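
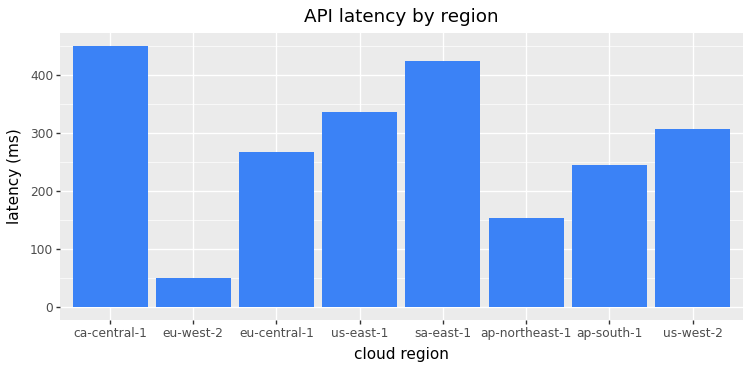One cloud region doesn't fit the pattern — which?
eu-west-2

eu-west-2 ≈ 50; the rest sit between ≈ 150 and ≈ 450.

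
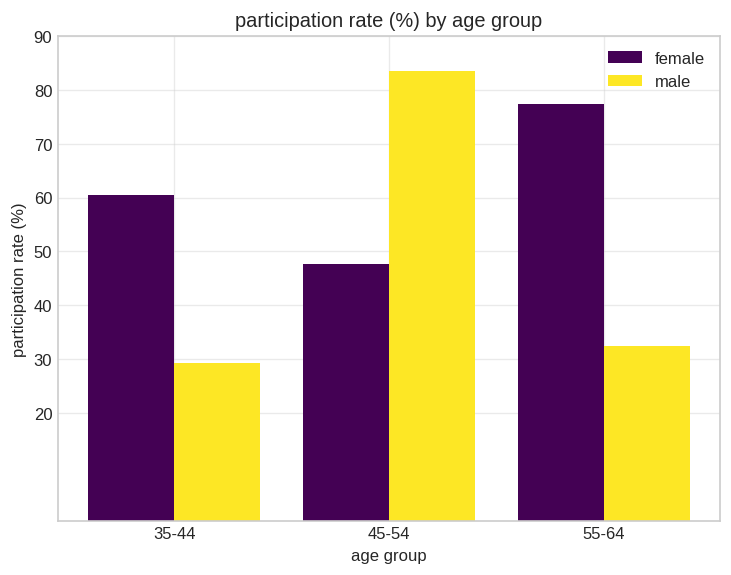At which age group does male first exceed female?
45-54

35-44: male ≈ 30 vs female ≈ 60 (not yet); 45-54: male ≈ 80 vs female ≈ 50 (first crossover).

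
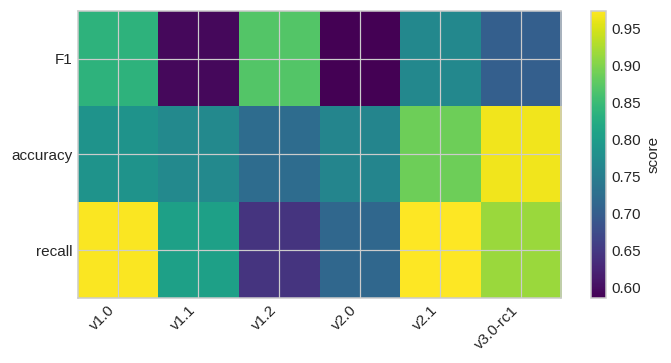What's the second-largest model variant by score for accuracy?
Top 3 for accuracy: v3.0-rc1 ≈ 0.95, v2.1 ≈ 0.90, v1.0 ≈ 0.80.

v2.1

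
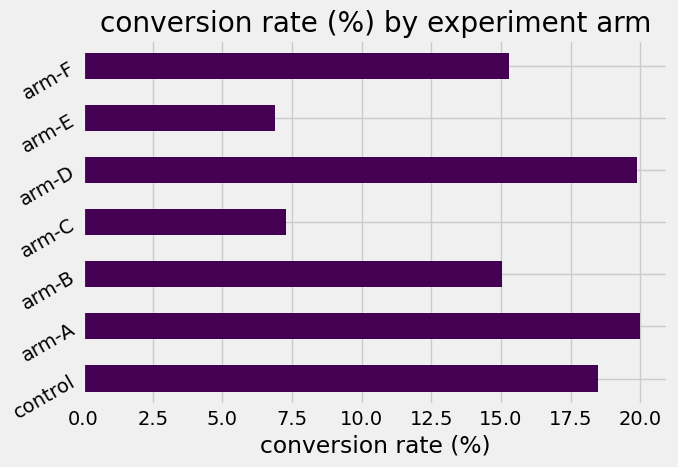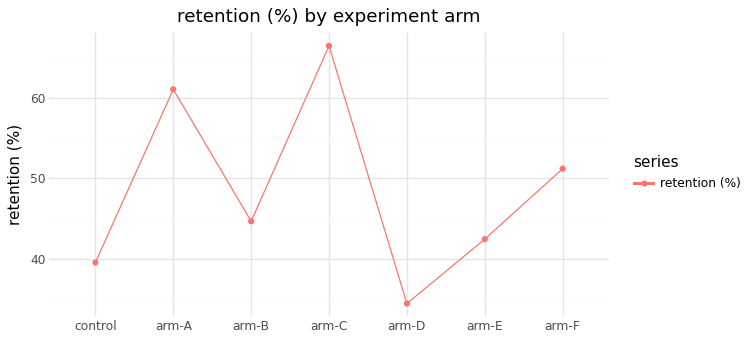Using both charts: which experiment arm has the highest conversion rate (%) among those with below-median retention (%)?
Chart 2 median retention (%) ≈ 40; below-median experiment arms: control, arm-D, arm-E. Among those, arm-D has the highest conversion rate (%) (≈ 20).

arm-D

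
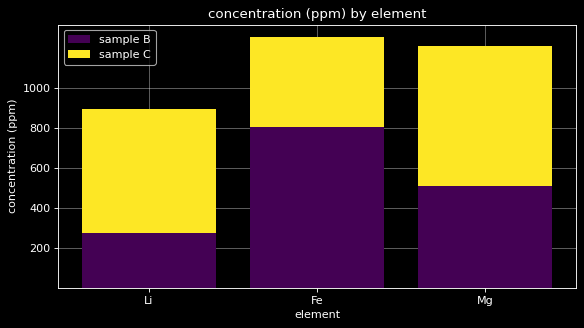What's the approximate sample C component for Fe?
≈ 400

sample C top ≈ 1200, bottom ≈ 800; segment ≈ 400.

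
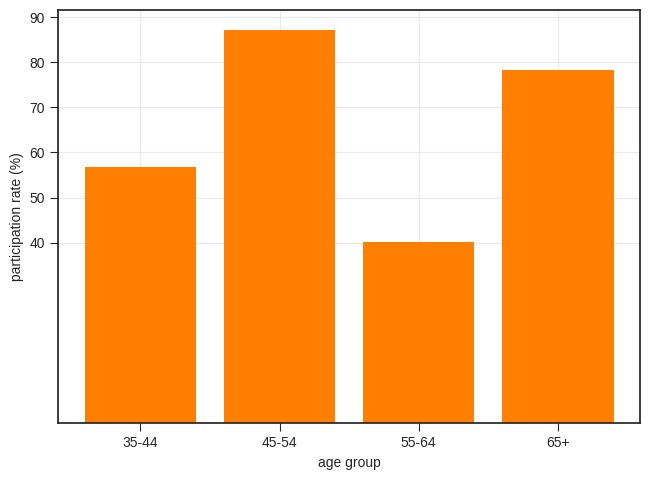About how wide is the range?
≈ 50

Max 45-54 ≈ 90, min 55-64 ≈ 40; range ≈ 50.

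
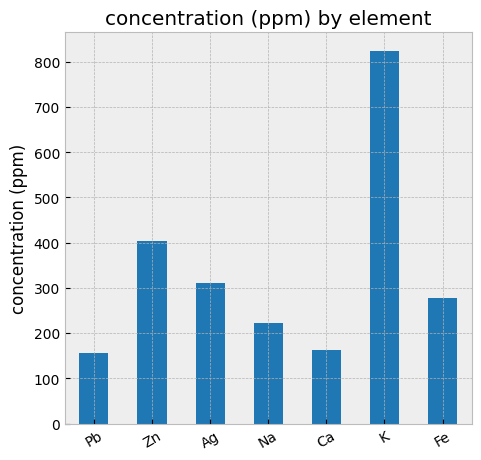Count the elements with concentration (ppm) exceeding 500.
Above 500: K.

1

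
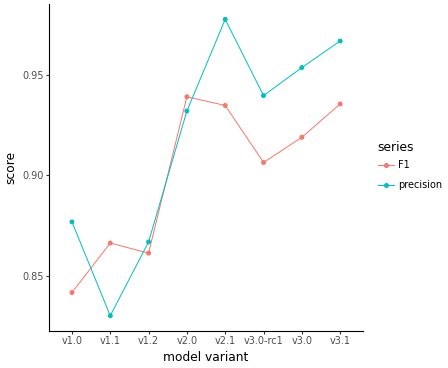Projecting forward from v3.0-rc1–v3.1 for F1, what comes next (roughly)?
Last three: 0.90, 0.92, 0.94 → slope ≈ 0.02/step → next ≈ 0.96.

≈ 0.96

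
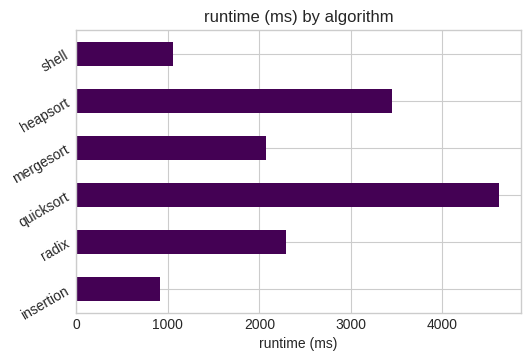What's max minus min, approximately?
Max quicksort ≈ 4500, min insertion ≈ 1000; range ≈ 3500.

≈ 3500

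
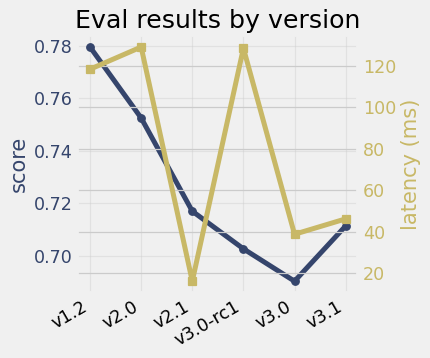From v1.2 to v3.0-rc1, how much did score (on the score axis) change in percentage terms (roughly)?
v1.2 ≈ 0.78, v3.0-rc1 ≈ 0.70; (0.70 − 0.78) / 0.78 ≈ -10.3%.

≈ -10.3%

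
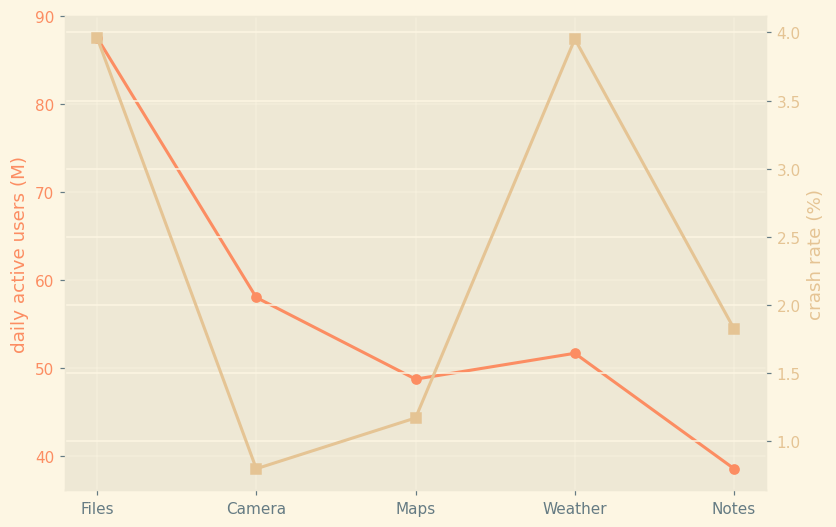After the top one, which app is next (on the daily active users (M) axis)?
Camera

Top 3 (on the daily active users (M) axis): Files ≈ 90, Camera ≈ 60, Weather ≈ 50.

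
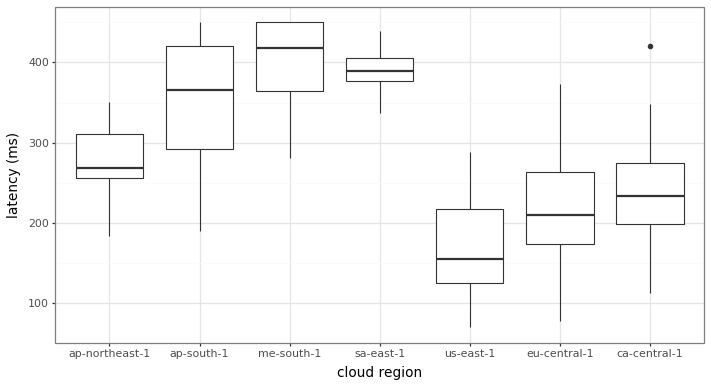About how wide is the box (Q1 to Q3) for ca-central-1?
≈ 75

Q3 ≈ 275, Q1 ≈ 200; IQR ≈ 75.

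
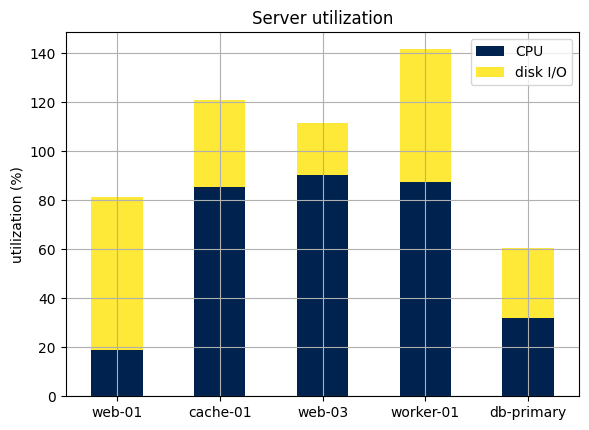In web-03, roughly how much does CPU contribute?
CPU top ≈ 100, bottom ≈ 0; segment ≈ 100.

≈ 100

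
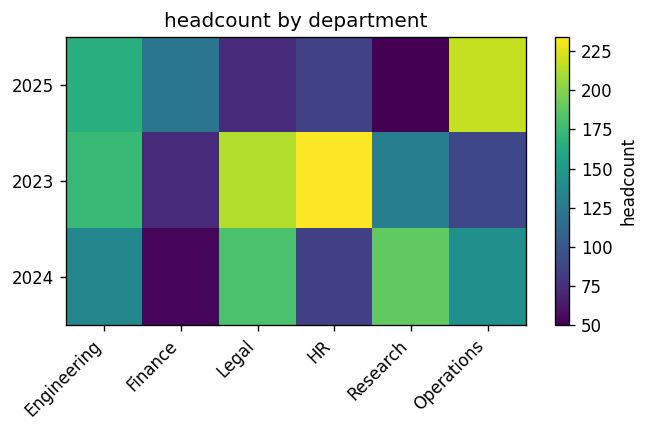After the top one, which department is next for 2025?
Top 3 for 2025: Operations ≈ 220, Engineering ≈ 160, Finance ≈ 120.

Engineering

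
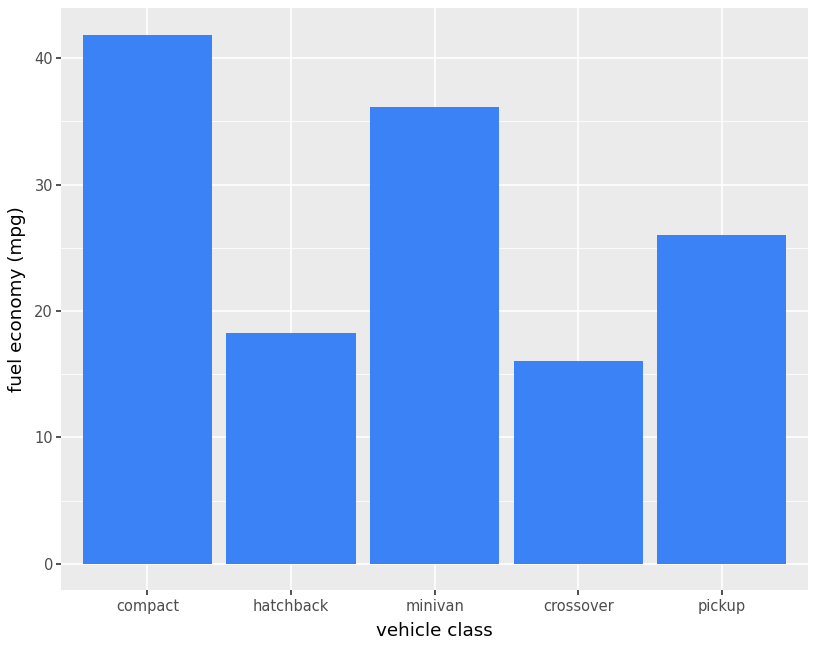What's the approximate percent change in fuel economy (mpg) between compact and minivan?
≈ -12.5%

compact ≈ 40, minivan ≈ 35; (35 − 40) / 40 ≈ -12.5%.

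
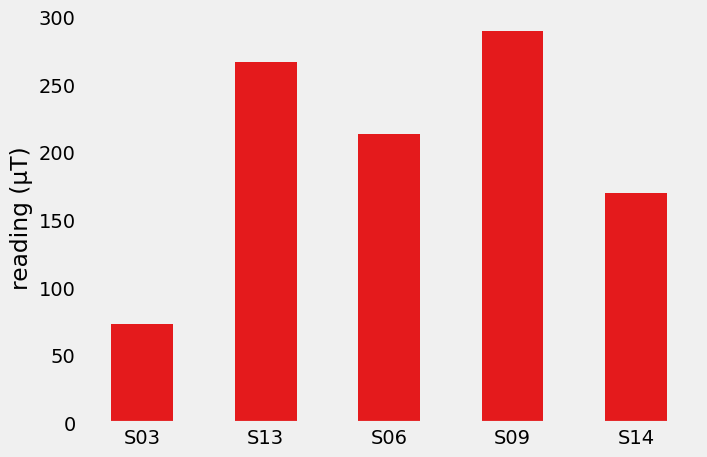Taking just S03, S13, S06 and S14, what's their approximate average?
≈ 188

(75 + 275 + 225 + 175) / 4 ≈ 188.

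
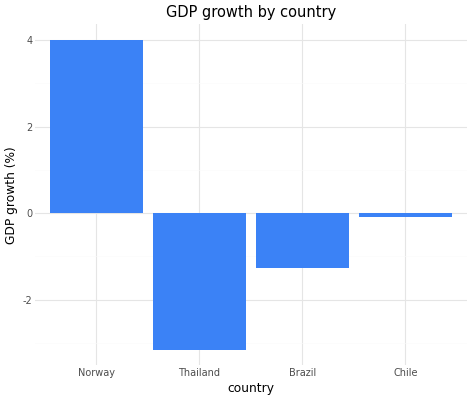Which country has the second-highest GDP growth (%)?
Top 3: Norway ≈ 4, Chile ≈ 0, Brazil ≈ -1.

Chile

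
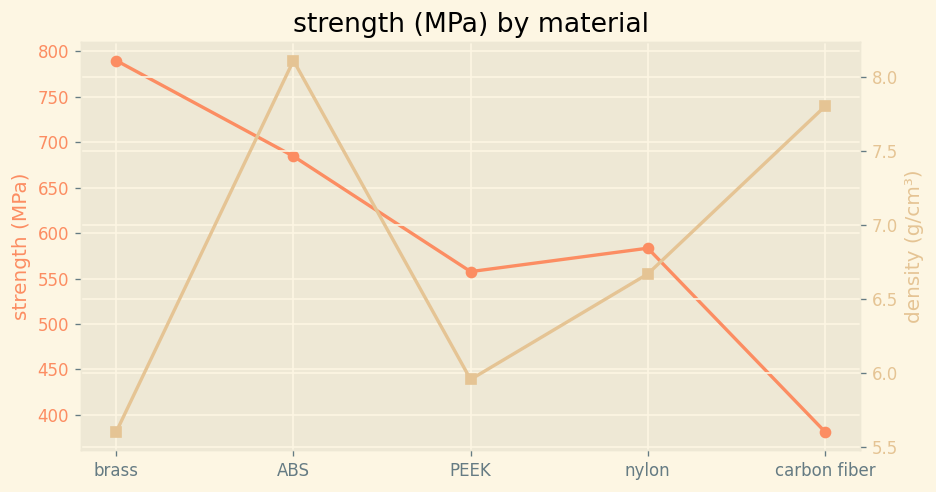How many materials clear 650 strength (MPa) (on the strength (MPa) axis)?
Above 650: brass, ABS.

2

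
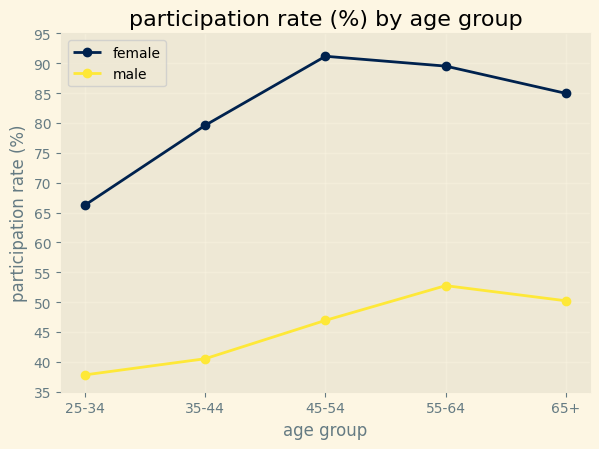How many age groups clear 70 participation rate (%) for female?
4

Above 70: 35-44, 45-54, 55-64, 65+.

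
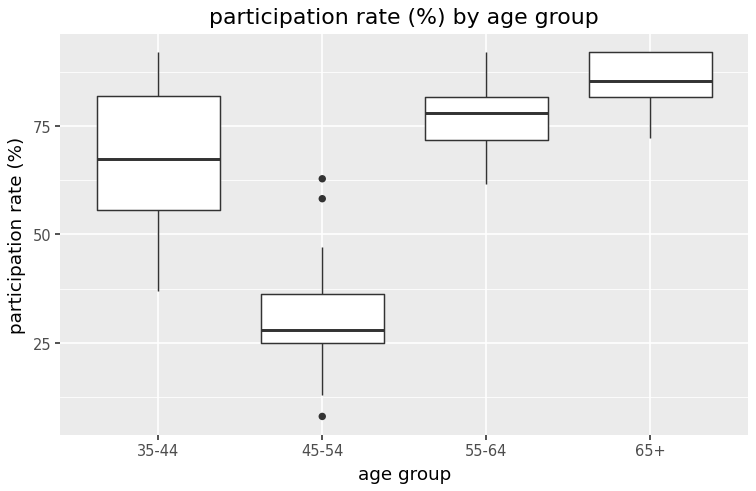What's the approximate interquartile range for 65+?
Q3 ≈ 90, Q1 ≈ 80; IQR ≈ 10.

≈ 10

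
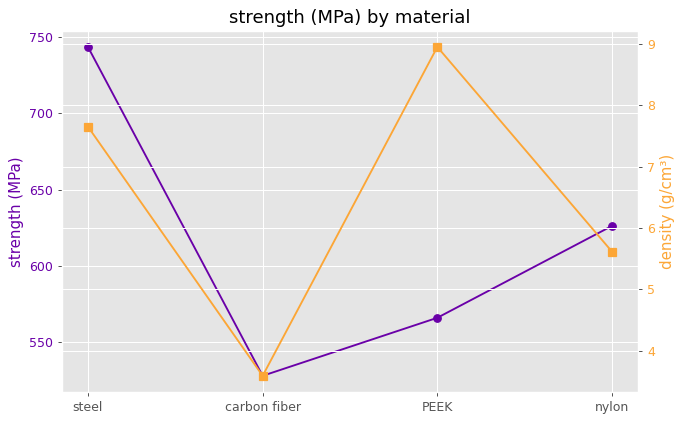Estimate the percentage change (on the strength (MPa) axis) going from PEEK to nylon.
≈ +10.7%

PEEK ≈ 560, nylon ≈ 620; (620 − 560) / 560 ≈ +10.7%.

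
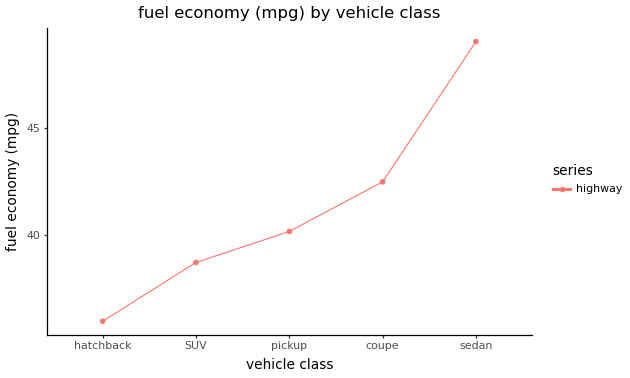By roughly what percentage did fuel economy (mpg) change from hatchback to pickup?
hatchback ≈ 36, pickup ≈ 40; (40 − 36) / 36 ≈ +11.1%.

≈ +11.1%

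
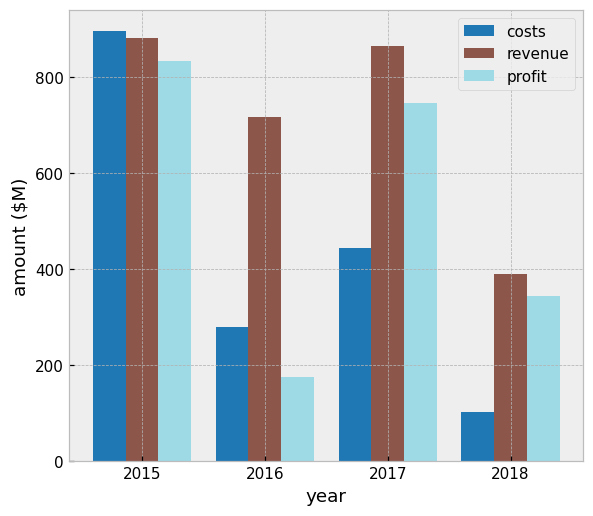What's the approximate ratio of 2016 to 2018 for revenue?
≈ 1.75×

2016 ≈ 700, 2018 ≈ 400; 700/400 ≈ 1.75.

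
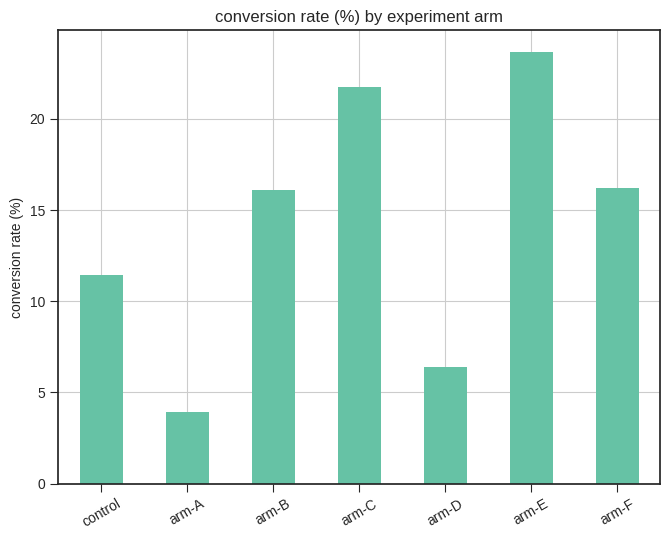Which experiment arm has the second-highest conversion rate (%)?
Top 3: arm-E ≈ 24, arm-C ≈ 22, arm-F ≈ 16.

arm-C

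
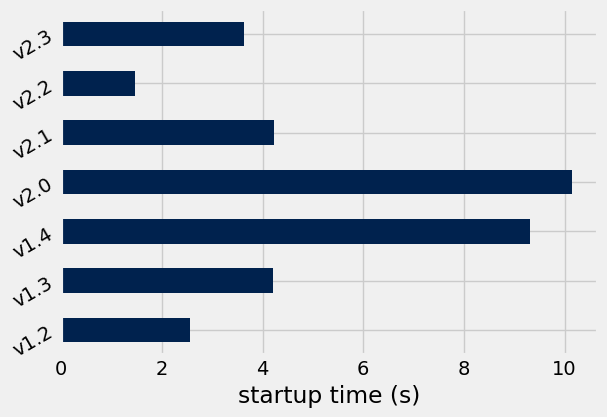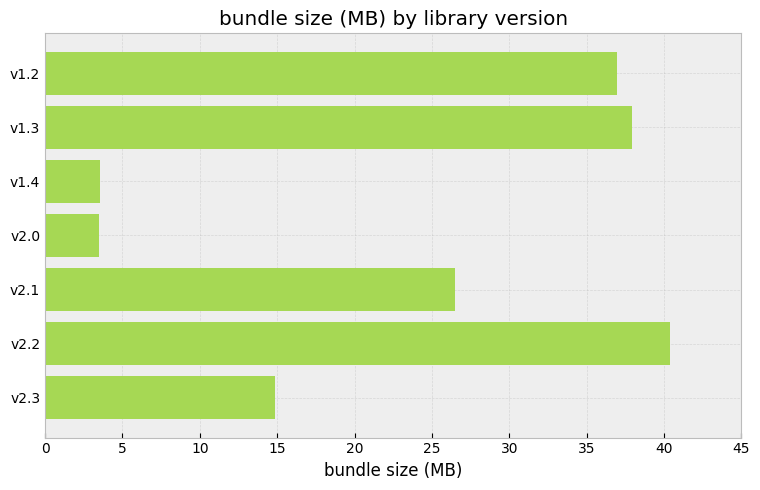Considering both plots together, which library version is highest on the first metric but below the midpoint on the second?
v2.0

Chart 2 median bundle size (MB) ≈ 25; below-median library versions: v1.4, v2.0, v2.3. Among those, v2.0 has the highest startup time (s) (≈ 10).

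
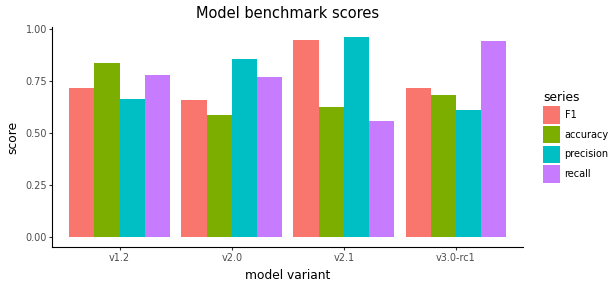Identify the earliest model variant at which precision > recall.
v1.2: precision ≈ 0.7 vs recall ≈ 0.8 (not yet); v2.0: precision ≈ 0.9 vs recall ≈ 0.8 (first crossover).

v2.0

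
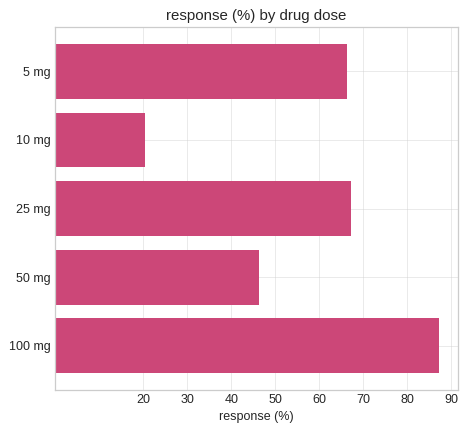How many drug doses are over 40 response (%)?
4

Above 40: 5 mg, 25 mg, 50 mg, 100 mg.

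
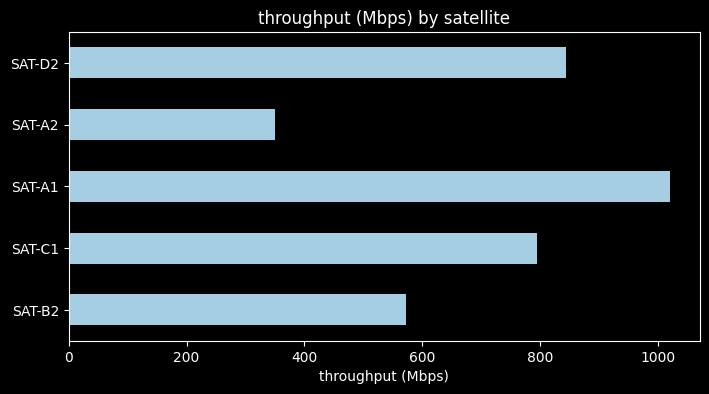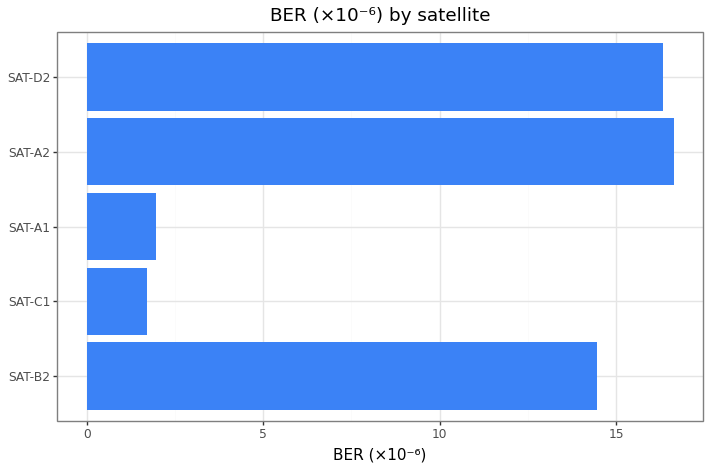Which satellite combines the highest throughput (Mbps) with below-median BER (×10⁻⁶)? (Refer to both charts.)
SAT-A1

Chart 2 median BER (×10⁻⁶) ≈ 14; below-median satellites: SAT-C1, SAT-A1. Among those, SAT-A1 has the highest throughput (Mbps) (≈ 1000).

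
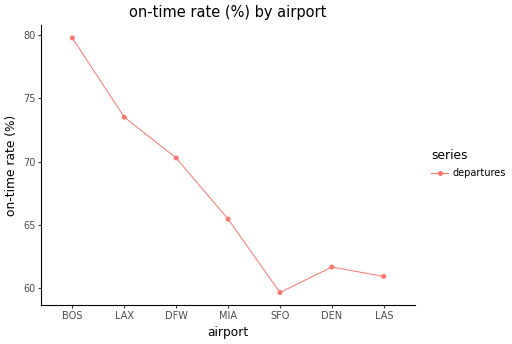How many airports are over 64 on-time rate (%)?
4

Above 64: BOS, LAX, DFW, MIA.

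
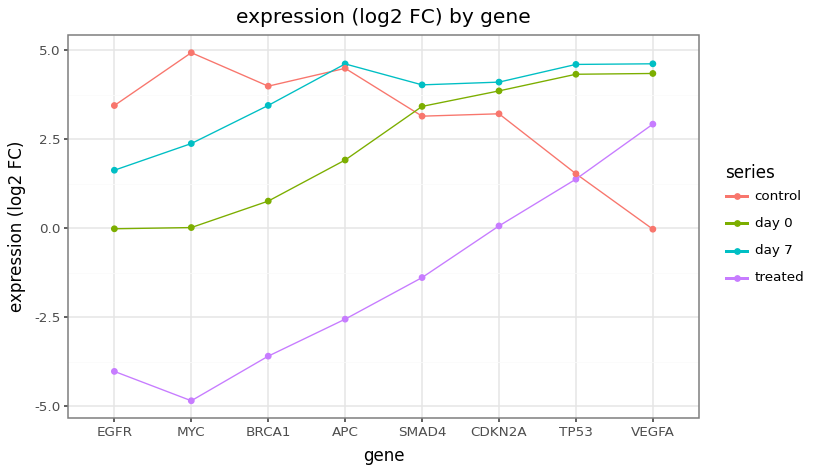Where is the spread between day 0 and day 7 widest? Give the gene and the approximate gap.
APC, ≈ 3 log2 FC

APC: day 0 ≈ 2, day 7 ≈ 5 → gap ≈ 3. Next-largest (BRCA1) is only ≈ 2.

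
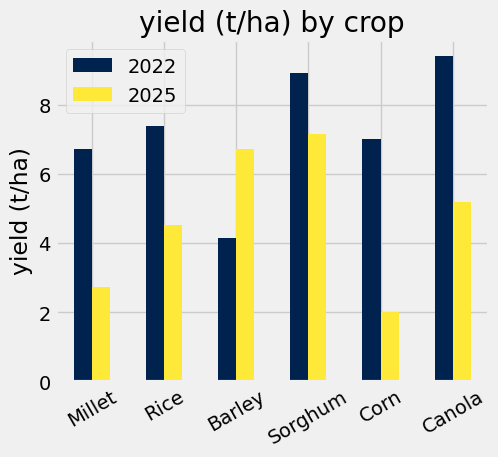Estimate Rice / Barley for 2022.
≈ 1.75×

Rice ≈ 7, Barley ≈ 4; 7/4 ≈ 1.75.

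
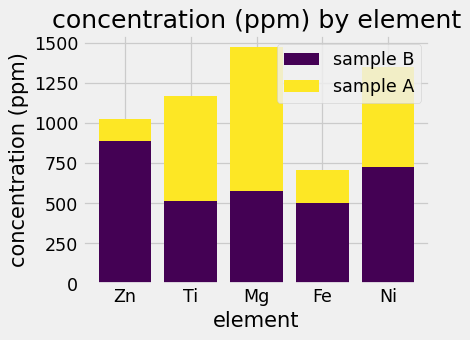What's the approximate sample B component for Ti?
≈ 600

sample B top ≈ 600, bottom ≈ 0; segment ≈ 600.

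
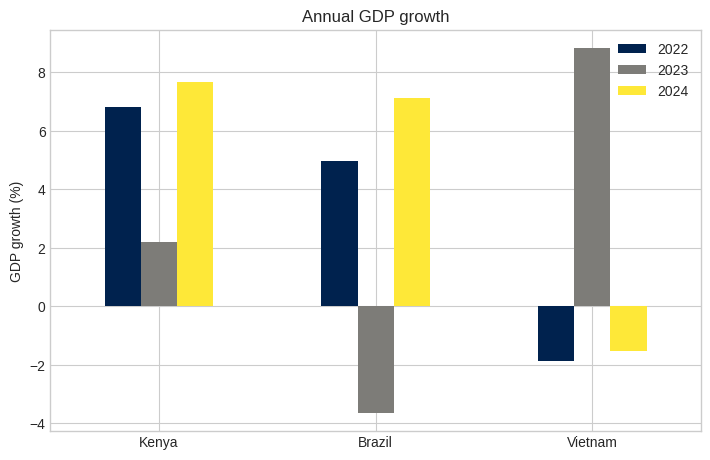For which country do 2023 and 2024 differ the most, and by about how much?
Brazil: 2023 ≈ -4, 2024 ≈ 8 → gap ≈ 12. Next-largest (Vietnam) is only ≈ 10.

Brazil, ≈ 12 %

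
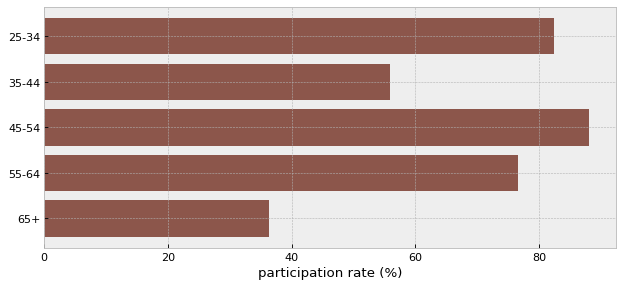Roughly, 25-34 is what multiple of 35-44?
25-34 ≈ 80, 35-44 ≈ 60; 80/60 ≈ 1.33.

≈ 1.33×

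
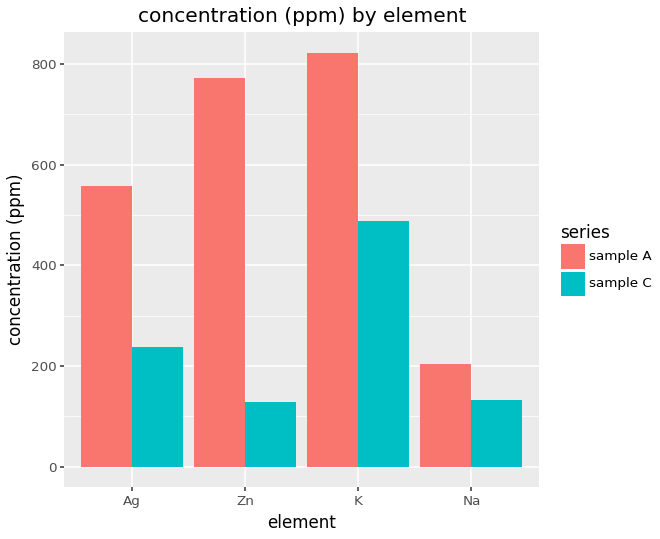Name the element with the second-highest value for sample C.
Ag

Top 3 for sample C: K ≈ 500, Ag ≈ 200, Na ≈ 100.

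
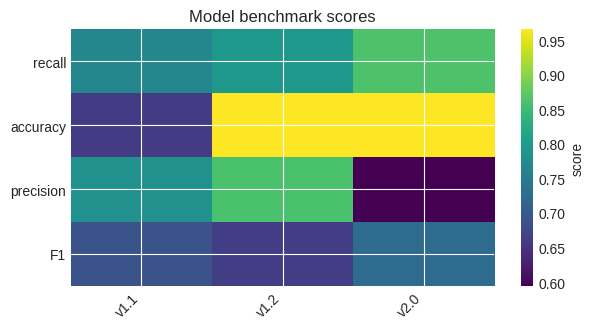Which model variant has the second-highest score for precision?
Top 3 for precision: v1.2 ≈ 0.85, v1.1 ≈ 0.80, v2.0 ≈ 0.60.

v1.1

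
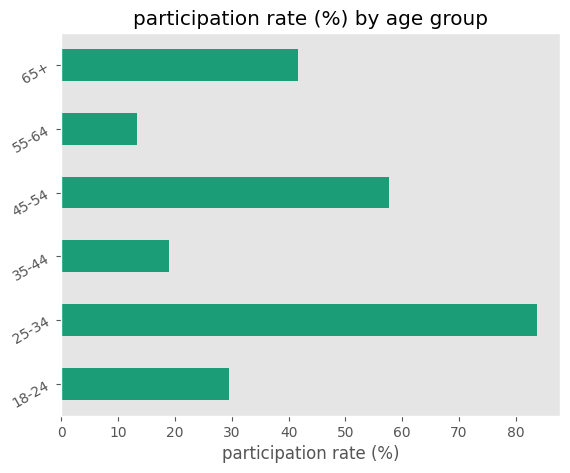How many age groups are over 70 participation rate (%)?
Above 70: 25-34.

1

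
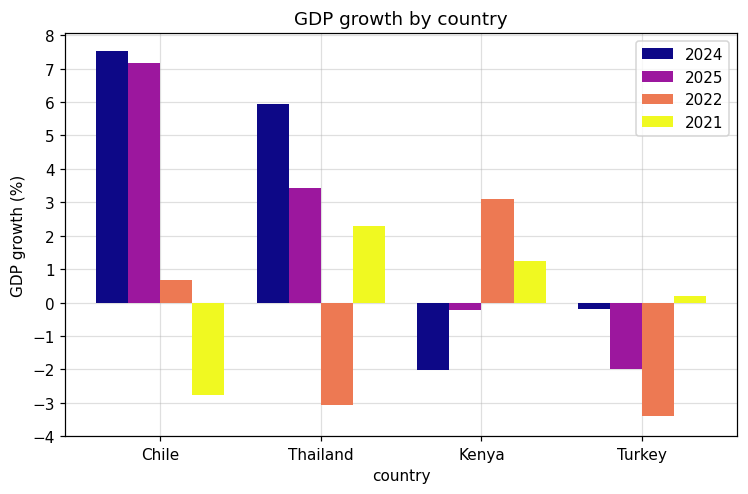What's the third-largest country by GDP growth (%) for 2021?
Turkey

Top 4 for 2021: Thailand ≈ 2, Kenya ≈ 1, Turkey ≈ 0, Chile ≈ -3.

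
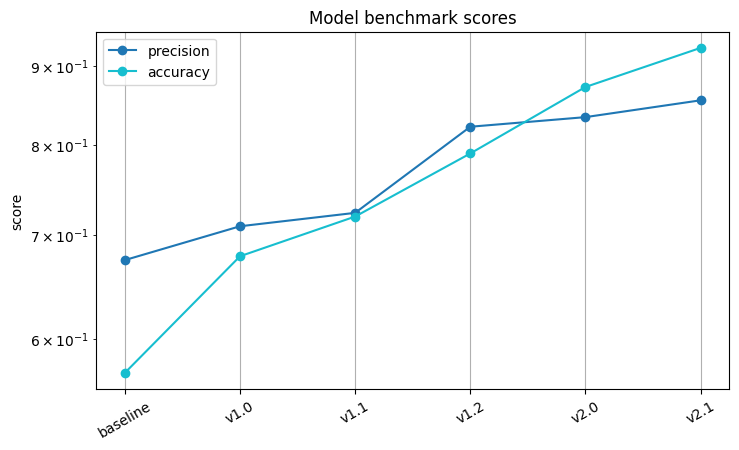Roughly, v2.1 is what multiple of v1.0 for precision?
≈ 1.21×

v2.1 ≈ 0.85, v1.0 ≈ 0.70; 0.85/0.70 ≈ 1.21.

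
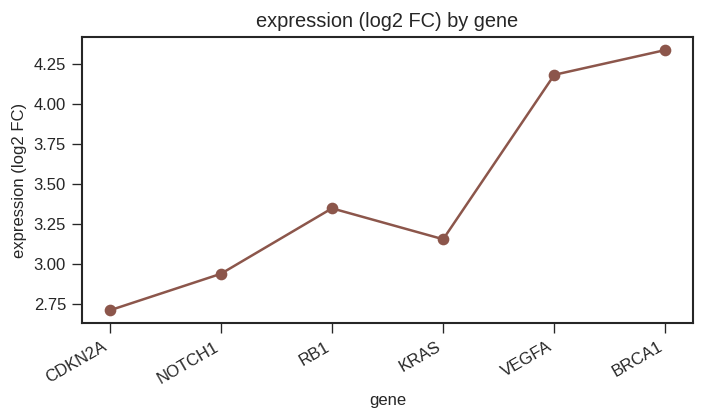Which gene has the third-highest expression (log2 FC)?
RB1

Top 4: BRCA1 ≈ 4.4, VEGFA ≈ 4.2, RB1 ≈ 3.4, KRAS ≈ 3.2.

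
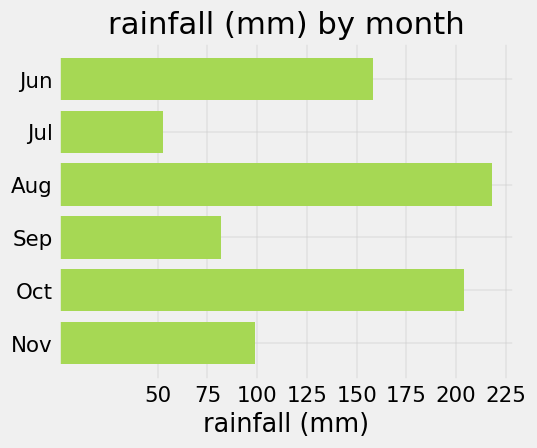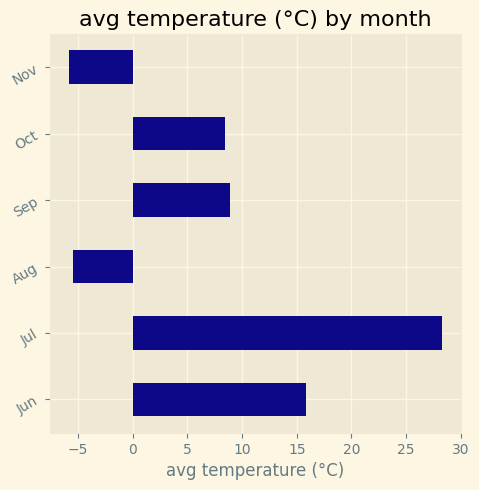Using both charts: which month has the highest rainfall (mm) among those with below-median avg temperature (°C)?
Chart 2 median avg temperature (°C) ≈ 10; below-median months: Aug, Oct, Nov. Among those, Aug has the highest rainfall (mm) (≈ 225).

Aug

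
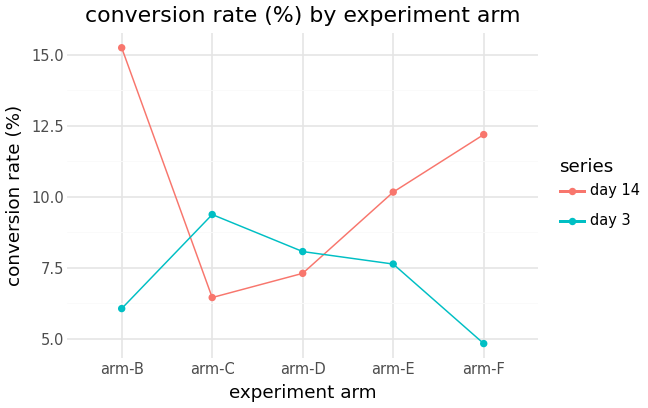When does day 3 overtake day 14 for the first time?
arm-B: day 3 ≈ 6 vs day 14 ≈ 15 (not yet); arm-C: day 3 ≈ 9 vs day 14 ≈ 6 (first crossover).

arm-C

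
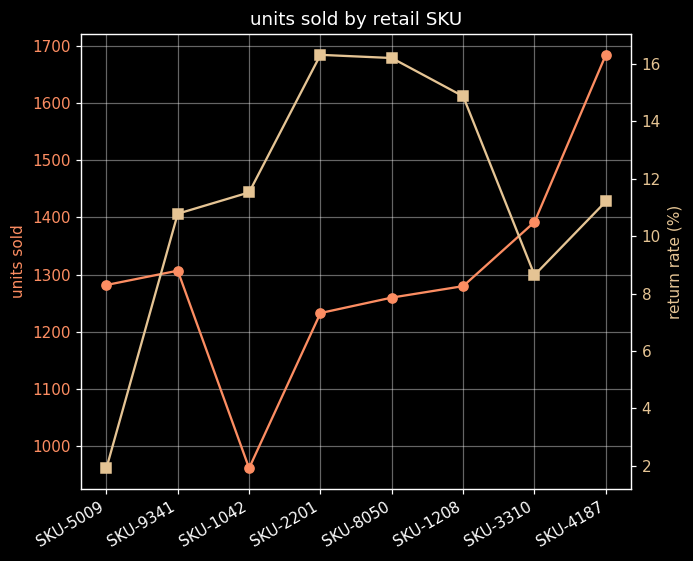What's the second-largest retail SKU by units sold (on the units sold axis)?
SKU-3310

Top 3 (on the units sold axis): SKU-4187 ≈ 1700, SKU-3310 ≈ 1400, SKU-9341 ≈ 1300.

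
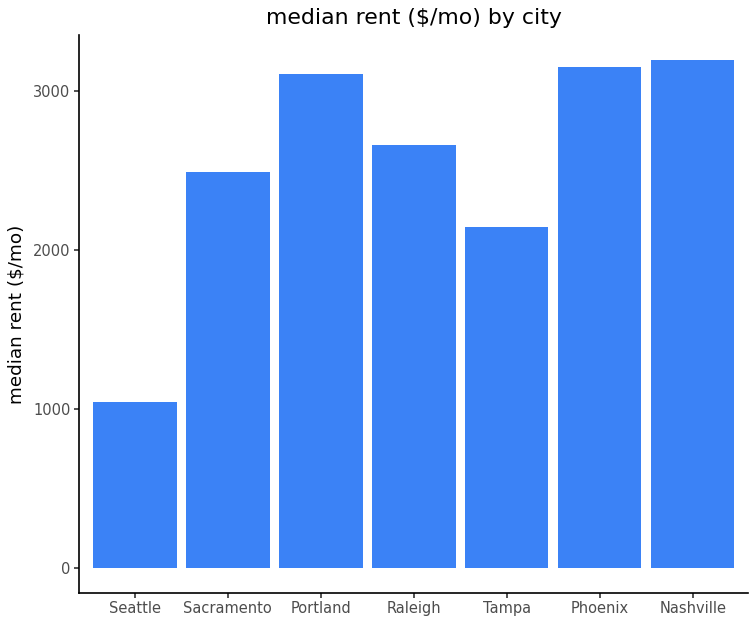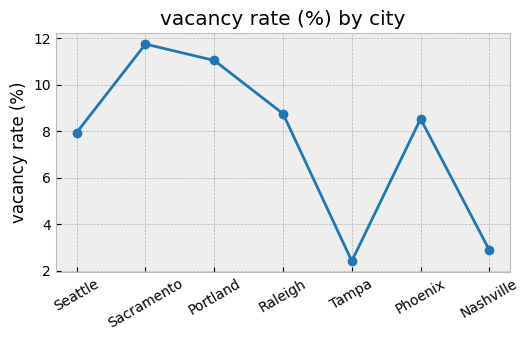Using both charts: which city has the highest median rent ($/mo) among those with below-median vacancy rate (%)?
Nashville

Chart 2 median vacancy rate (%) ≈ 8; below-median cities: Seattle, Tampa, Nashville. Among those, Nashville has the highest median rent ($/mo) (≈ 3000).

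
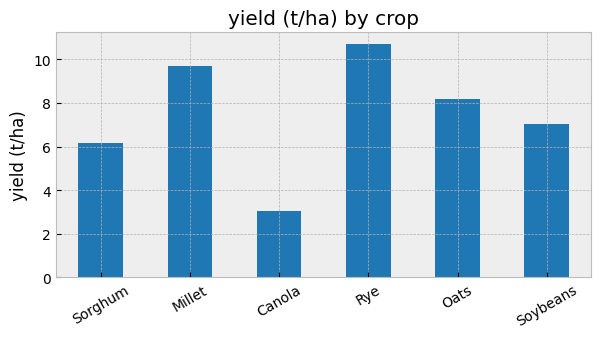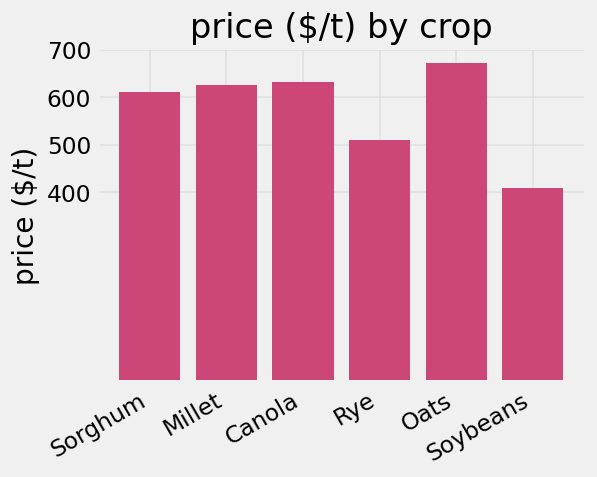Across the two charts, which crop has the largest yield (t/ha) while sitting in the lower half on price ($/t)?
Rye

Chart 2 median price ($/t) ≈ 600; below-median crops: Sorghum, Rye, Soybeans. Among those, Rye has the highest yield (t/ha) (≈ 11).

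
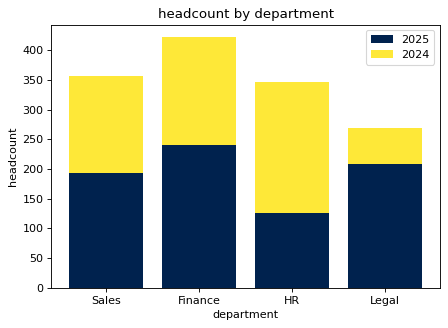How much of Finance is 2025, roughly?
≈ 250

2025 top ≈ 250, bottom ≈ 0; segment ≈ 250.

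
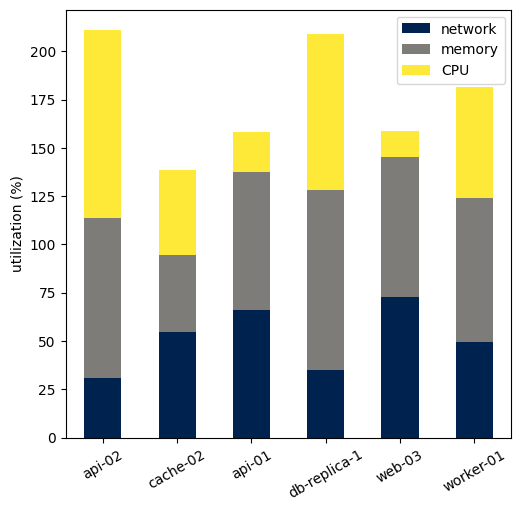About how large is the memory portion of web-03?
memory top ≈ 140, bottom ≈ 80; segment ≈ 60.

≈ 60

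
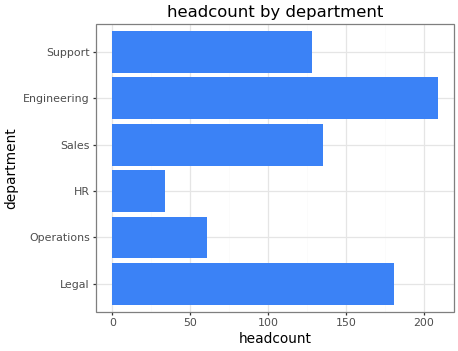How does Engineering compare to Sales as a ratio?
≈ 1.43×

Engineering ≈ 200, Sales ≈ 140; 200/140 ≈ 1.43.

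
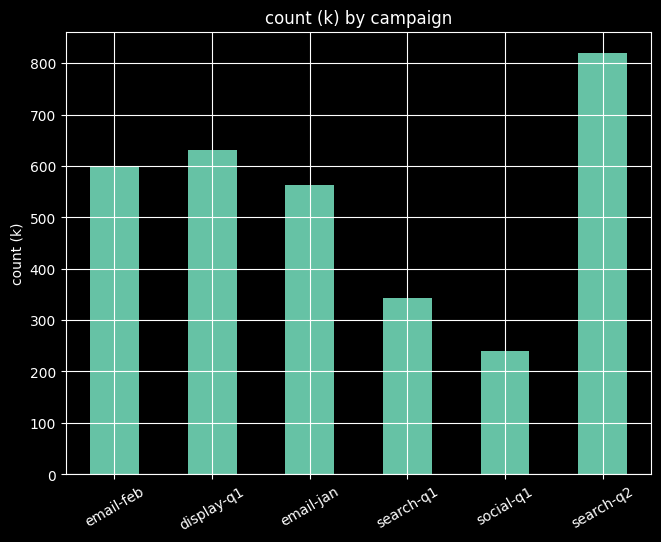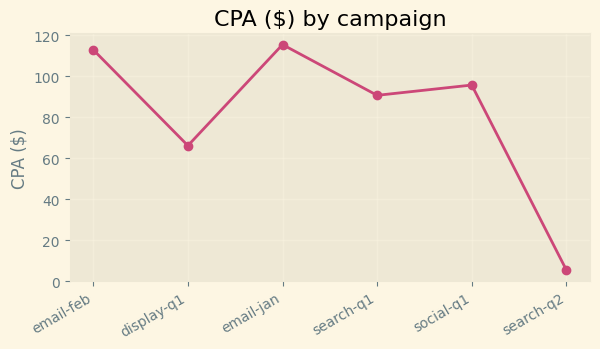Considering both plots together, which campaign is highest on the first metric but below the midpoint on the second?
Chart 2 median CPA ($) ≈ 100; below-median campaigns: display-q1, search-q1, search-q2. Among those, search-q2 has the highest count (k) (≈ 800).

search-q2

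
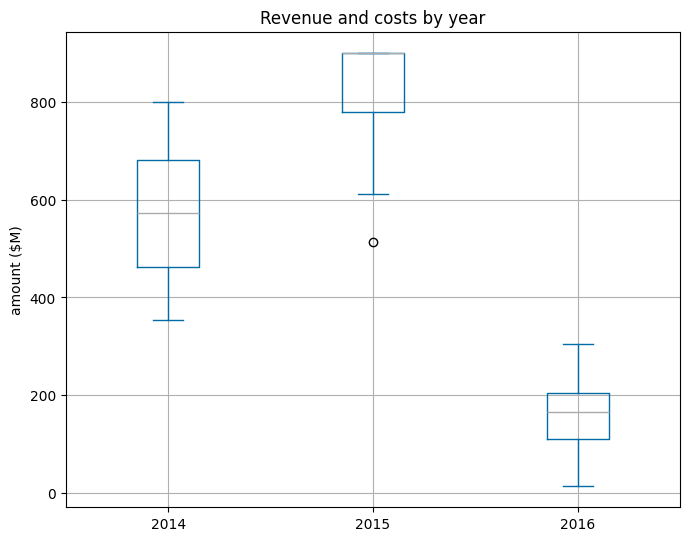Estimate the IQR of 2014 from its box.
Q3 ≈ 700, Q1 ≈ 500; IQR ≈ 200.

≈ 200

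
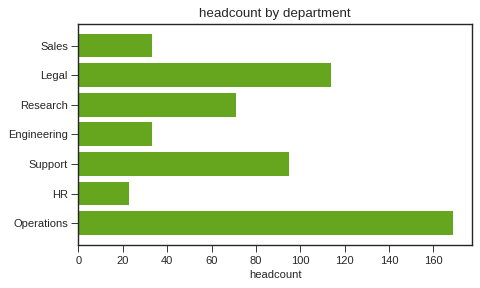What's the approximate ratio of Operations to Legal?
≈ 1.33×

Operations ≈ 160, Legal ≈ 120; 160/120 ≈ 1.33.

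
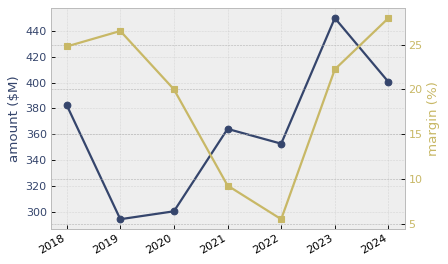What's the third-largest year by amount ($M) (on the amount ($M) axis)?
Top 4 (on the amount ($M) axis): 2023 ≈ 440, 2024 ≈ 400, 2018 ≈ 380, 2021 ≈ 360.

2018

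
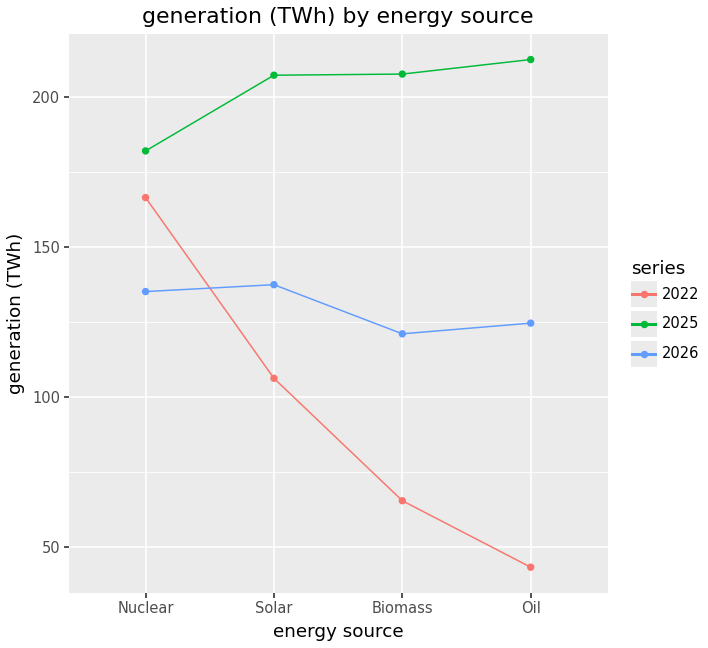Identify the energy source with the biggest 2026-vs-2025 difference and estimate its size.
Oil: 2026 ≈ 120, 2025 ≈ 220 → gap ≈ 100. Next-largest (Biomass) is only ≈ 80.

Oil, ≈ 100 TWh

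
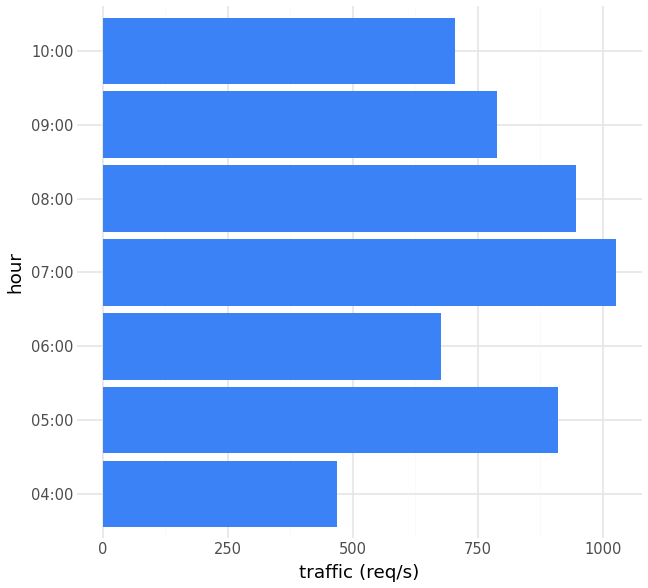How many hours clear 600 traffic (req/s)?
6

Above 600: 05:00, 06:00, 07:00, 08:00, 09:00, 10:00.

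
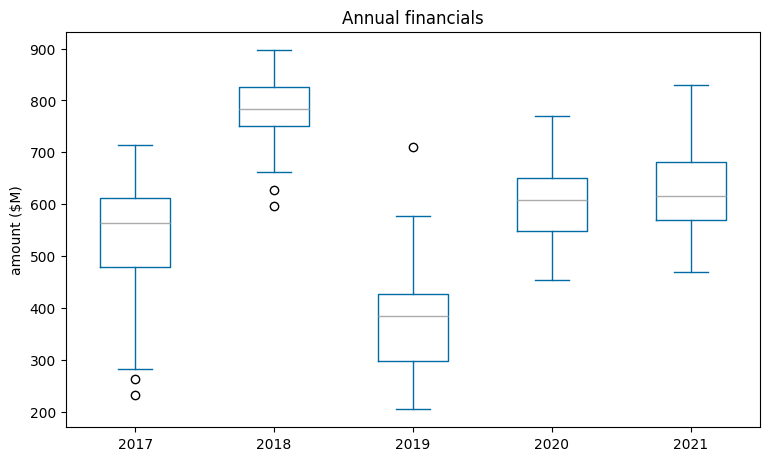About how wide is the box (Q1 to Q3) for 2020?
Q3 ≈ 650, Q1 ≈ 550; IQR ≈ 100.

≈ 100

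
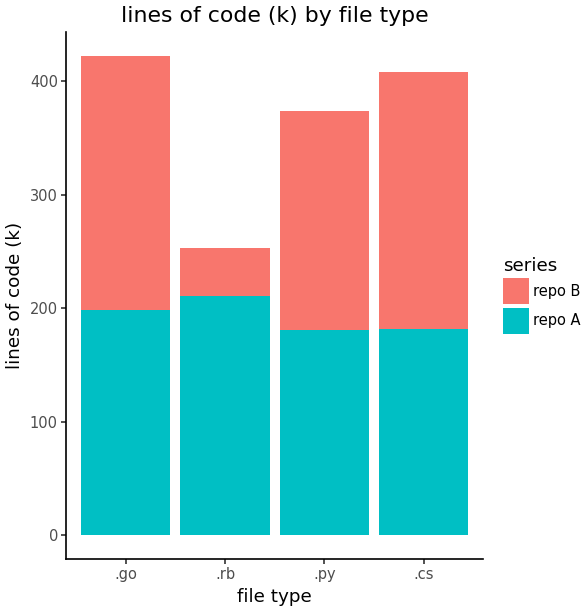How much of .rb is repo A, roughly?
repo A top ≈ 200, bottom ≈ 0; segment ≈ 200.

≈ 200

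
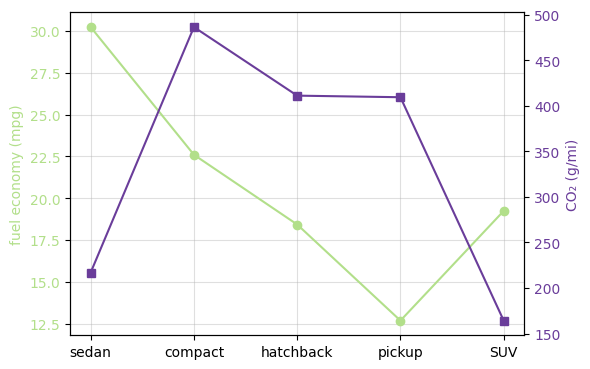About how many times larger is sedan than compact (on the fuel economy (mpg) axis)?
≈ 1.36×

sedan ≈ 30, compact ≈ 22; 30/22 ≈ 1.36.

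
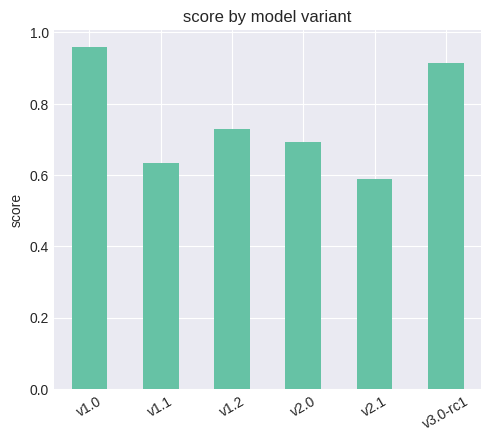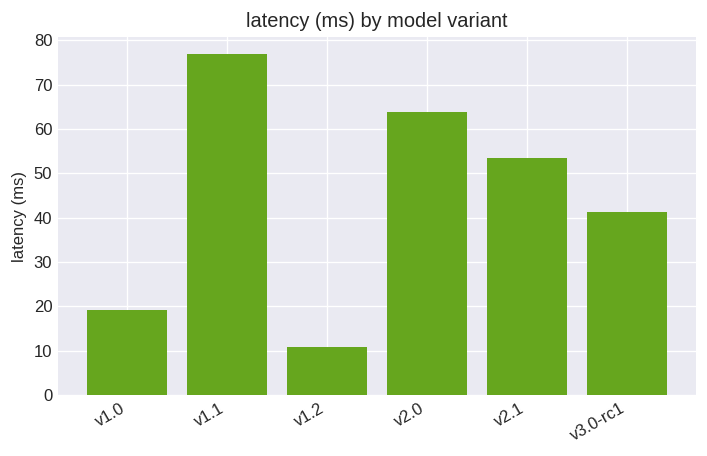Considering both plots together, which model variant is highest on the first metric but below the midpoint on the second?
v1.0

Chart 2 median latency (ms) ≈ 50; below-median model variants: v1.0, v1.2, v3.0-rc1. Among those, v1.0 has the highest score (≈ 1).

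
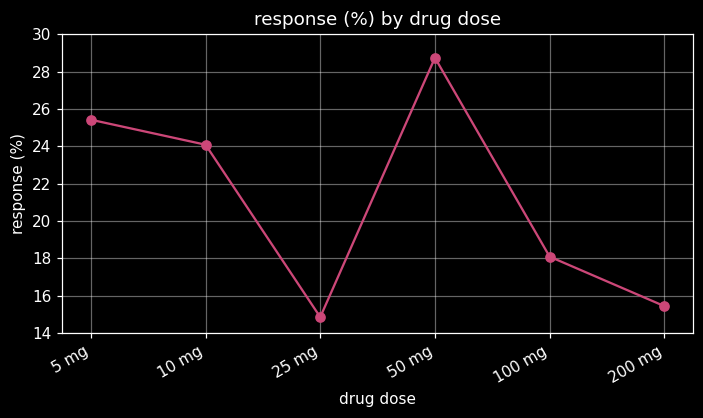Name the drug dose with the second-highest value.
5 mg

Top 3: 50 mg ≈ 28, 5 mg ≈ 26, 10 mg ≈ 24.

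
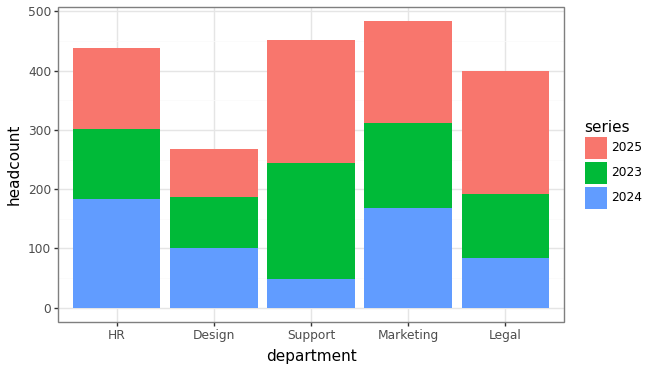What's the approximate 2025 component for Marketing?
≈ 200

2025 top ≈ 500, bottom ≈ 300; segment ≈ 200.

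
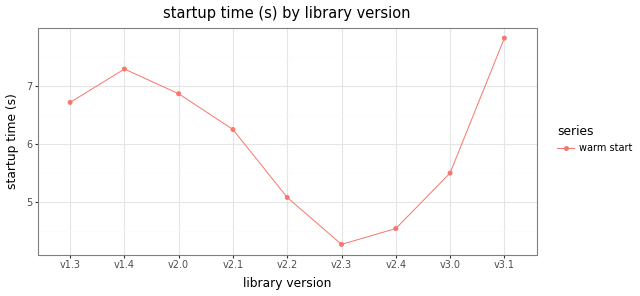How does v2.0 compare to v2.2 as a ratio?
v2.0 ≈ 7.0, v2.2 ≈ 5.0; 7.0/5.0 ≈ 1.4.

≈ 1.4×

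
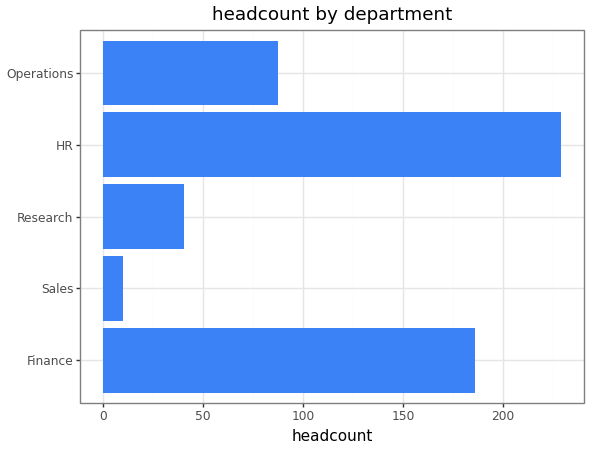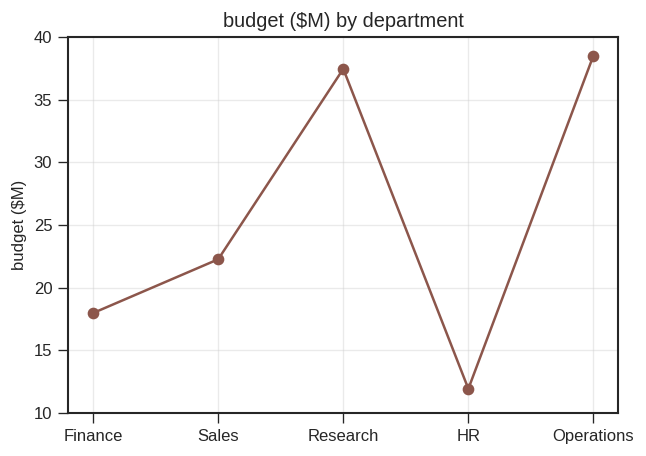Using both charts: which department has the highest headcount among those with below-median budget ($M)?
Chart 2 median budget ($M) ≈ 20; below-median departments: Finance, HR. Among those, HR has the highest headcount (≈ 225).

HR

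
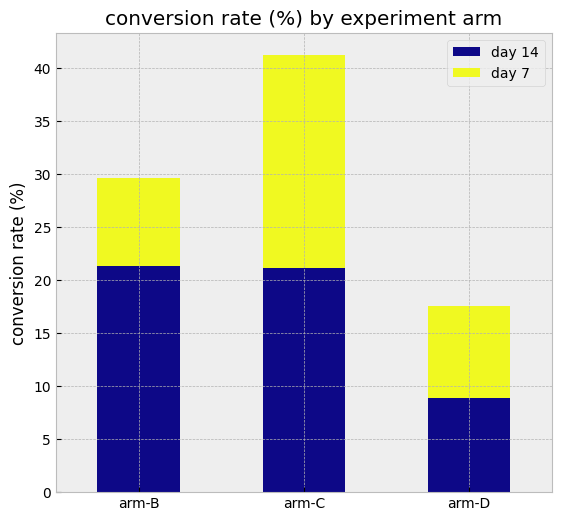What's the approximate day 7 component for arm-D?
day 7 top ≈ 20, bottom ≈ 10; segment ≈ 10.

≈ 10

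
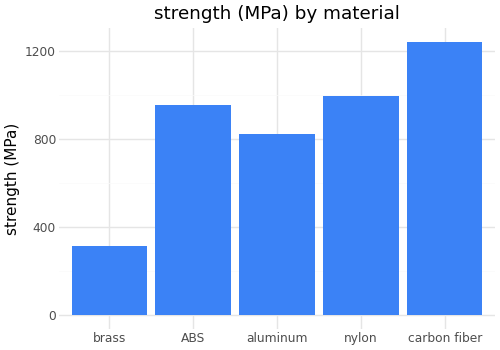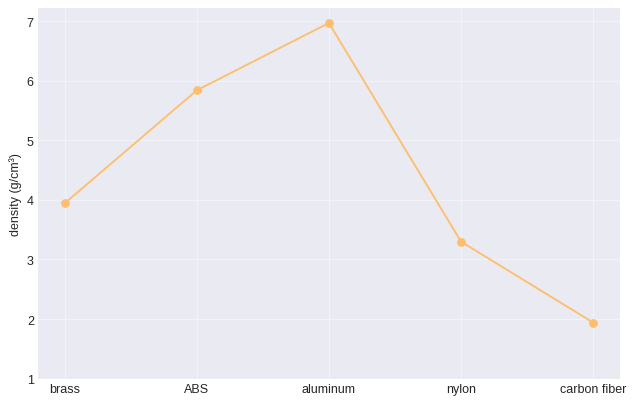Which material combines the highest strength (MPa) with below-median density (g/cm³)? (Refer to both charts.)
carbon fiber

Chart 2 median density (g/cm³) ≈ 4; below-median materials: nylon, carbon fiber. Among those, carbon fiber has the highest strength (MPa) (≈ 1200).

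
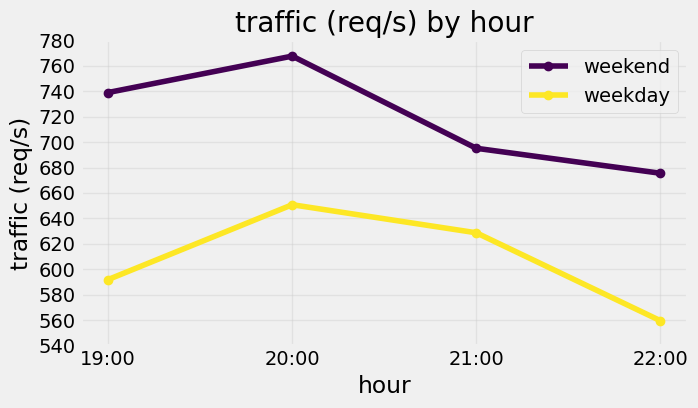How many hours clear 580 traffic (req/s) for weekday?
3

Above 580: 19:00, 20:00, 21:00.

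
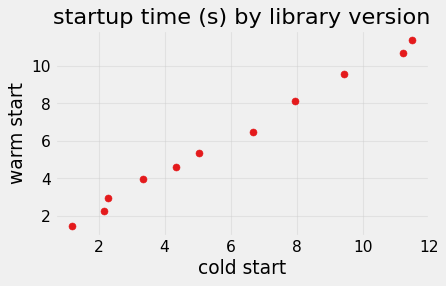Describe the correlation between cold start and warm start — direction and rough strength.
Points are positively correlated; strong (|r| ≈ 1.0).

positive, strong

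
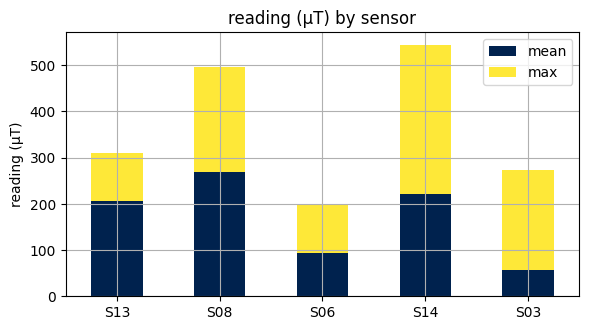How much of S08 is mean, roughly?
mean top ≈ 250, bottom ≈ 0; segment ≈ 250.

≈ 250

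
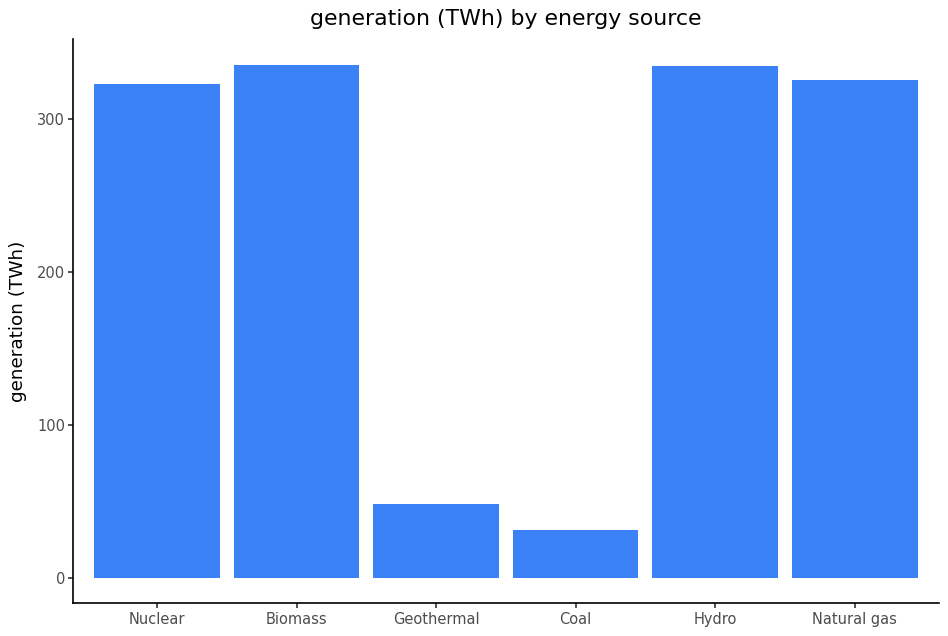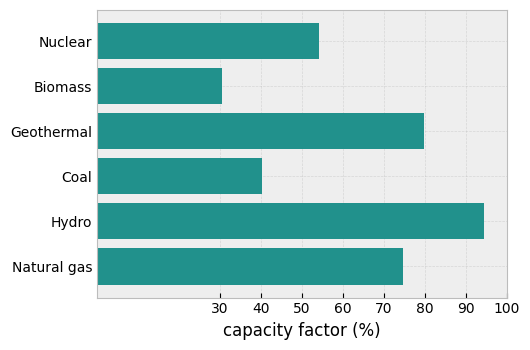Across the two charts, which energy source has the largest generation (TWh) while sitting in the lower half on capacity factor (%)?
Chart 2 median capacity factor (%) ≈ 60; below-median energy sources: Nuclear, Biomass, Coal. Among those, Biomass has the highest generation (TWh) (≈ 350).

Biomass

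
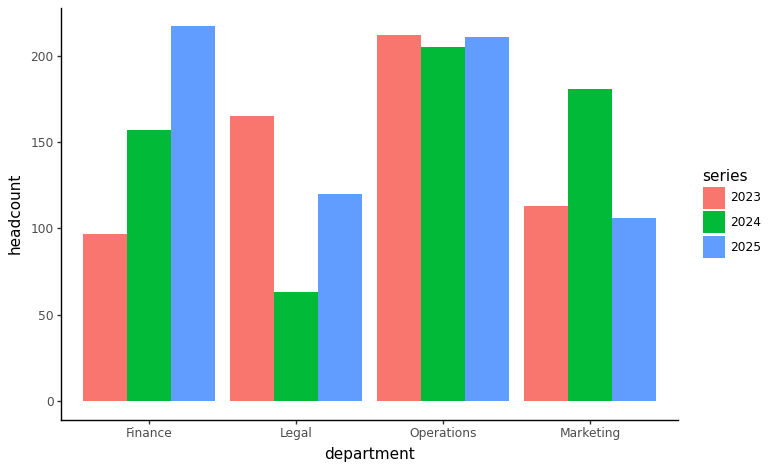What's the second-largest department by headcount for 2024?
Marketing

Top 3 for 2024: Operations ≈ 200, Marketing ≈ 180, Finance ≈ 160.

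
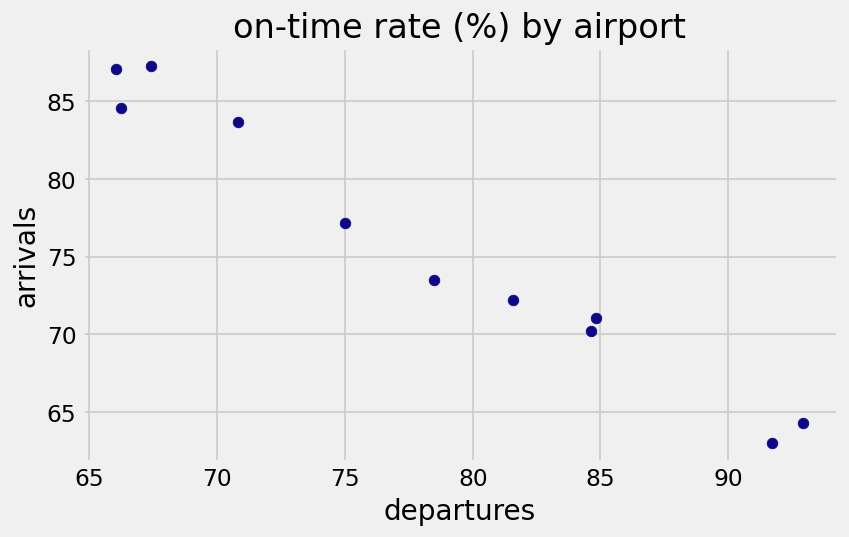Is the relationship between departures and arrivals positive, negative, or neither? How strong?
negative, strong

Points are negatively correlated; strong (|r| ≈ 1.0).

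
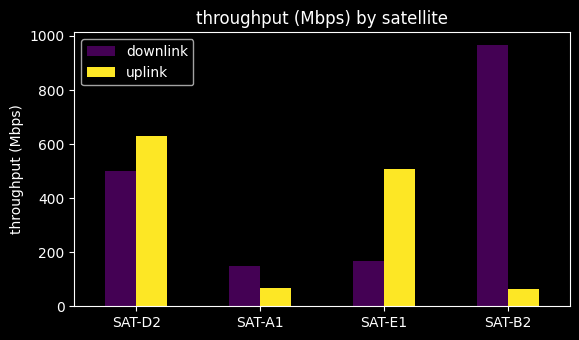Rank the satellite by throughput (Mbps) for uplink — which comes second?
Top 3 for uplink: SAT-D2 ≈ 600, SAT-E1 ≈ 500, SAT-A1 ≈ 100.

SAT-E1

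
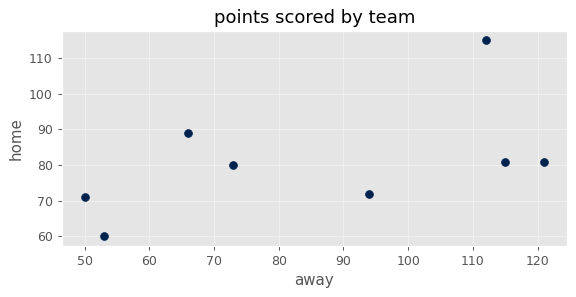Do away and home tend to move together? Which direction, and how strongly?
Points are positively correlated; moderate (|r| ≈ 0.5).

positive, moderate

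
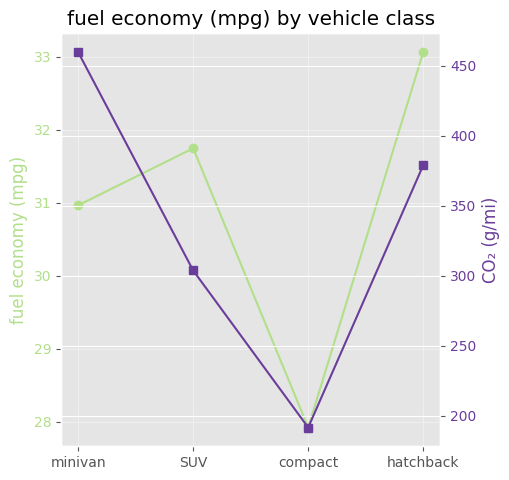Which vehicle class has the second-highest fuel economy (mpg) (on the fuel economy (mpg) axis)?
SUV

Top 3 (on the fuel economy (mpg) axis): hatchback ≈ 33.0, SUV ≈ 31.5, minivan ≈ 31.0.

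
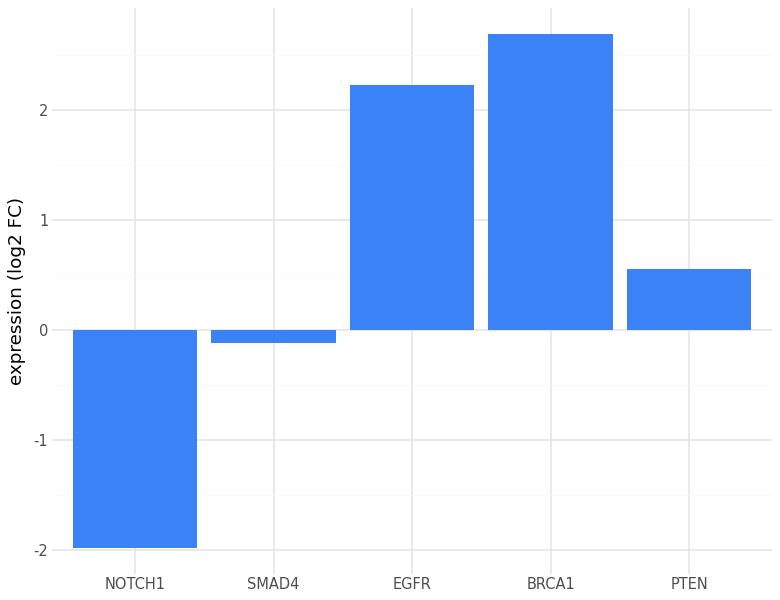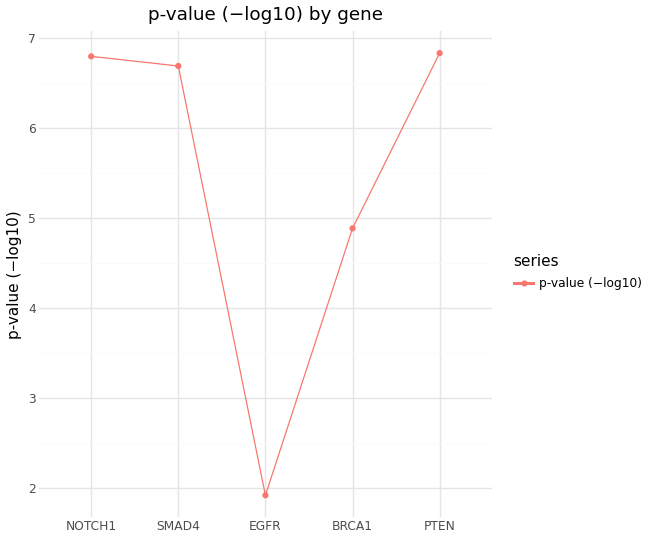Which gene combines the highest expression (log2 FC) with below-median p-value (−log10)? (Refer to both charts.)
BRCA1

Chart 2 median p-value (−log10) ≈ 7; below-median genes: EGFR, BRCA1. Among those, BRCA1 has the highest expression (log2 FC) (≈ 2.5).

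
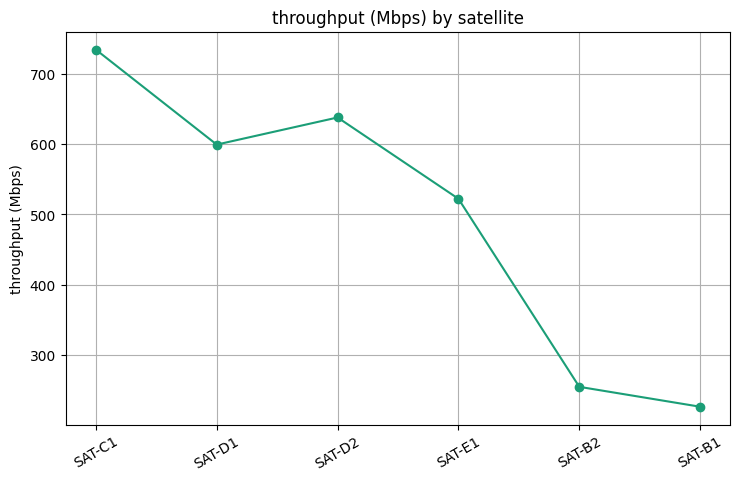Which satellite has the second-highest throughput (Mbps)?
SAT-D2

Top 3: SAT-C1 ≈ 750, SAT-D2 ≈ 650, SAT-D1 ≈ 600.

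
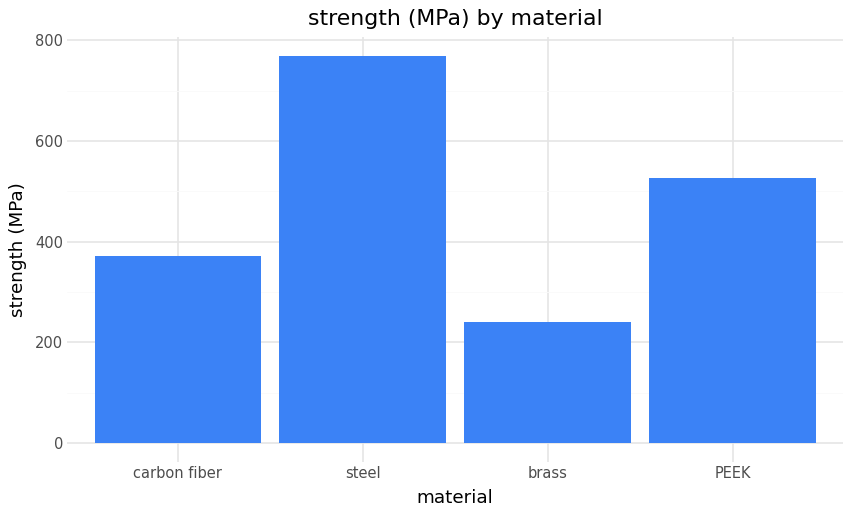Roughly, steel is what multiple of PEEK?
≈ 1.6×

steel ≈ 800, PEEK ≈ 500; 800/500 ≈ 1.6.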